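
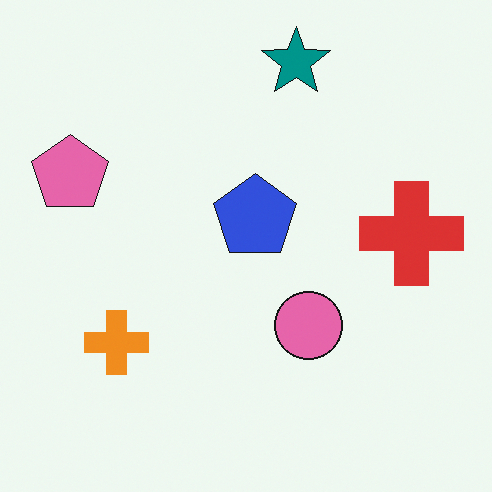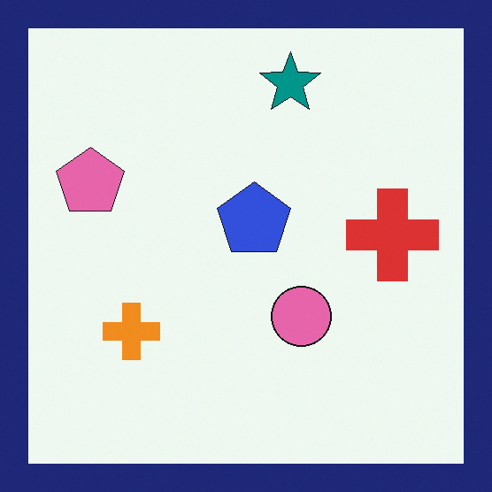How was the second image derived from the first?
The image was framed with a navy border.

A solid navy frame runs around the edge of the second image, with the content slightly shrunk inside it.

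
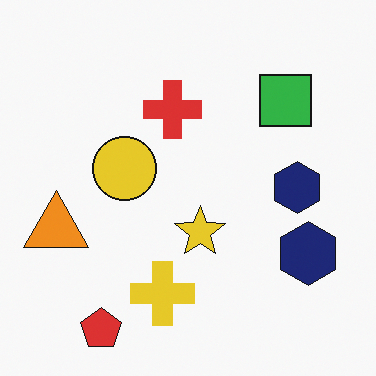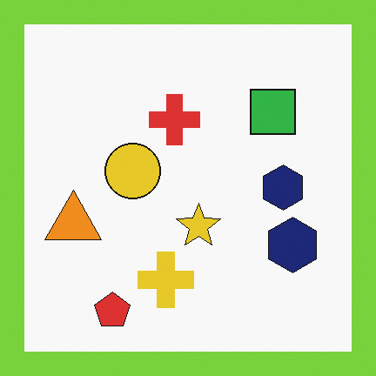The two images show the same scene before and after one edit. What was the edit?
Framed with a lime border.

A solid lime frame runs around the edge of the second image, with the content slightly shrunk inside it.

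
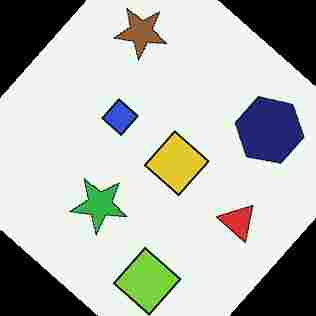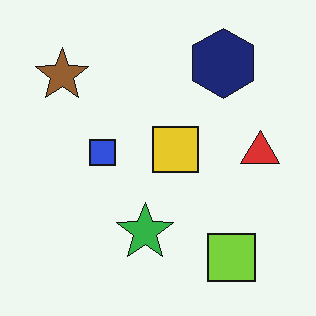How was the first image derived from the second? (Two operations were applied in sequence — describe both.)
This is the original image rotated clockwise by a large amount — several tens of degrees, then heavily JPEG-compressed with obvious blocking artifacts.

Every shape is tilted by the same angle and the image corners show triangular fill wedges — a whole-image rotation by a non-right angle. Blocky 8×8 compression artifacts appear around shape edges and the flat background shows ringing — characteristic JPEG degradation.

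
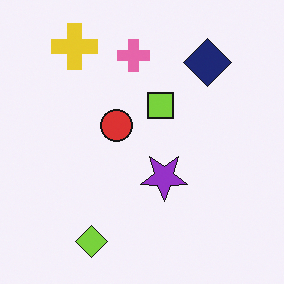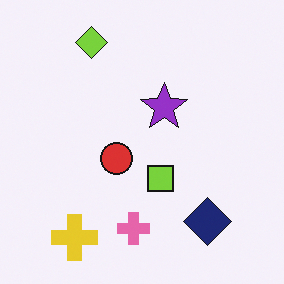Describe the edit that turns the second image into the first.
It was flipped vertically (top ↔ bottom).

The lime diamond is in the top-left of the second image and the bottom-left of the first — shapes on opposite sides of the horizontal midline have swapped in a mirror flip.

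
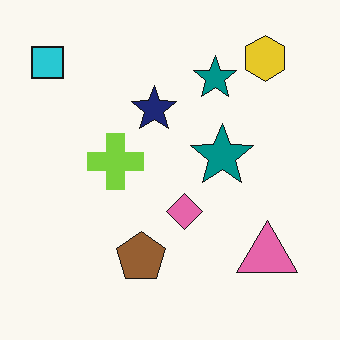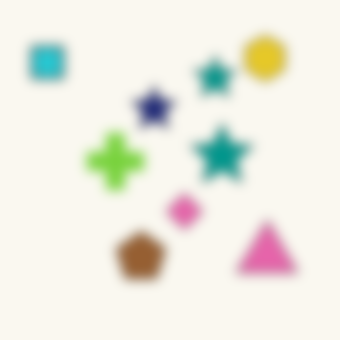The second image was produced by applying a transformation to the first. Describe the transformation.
It was strongly gaussian-blurred.

Shape edges and outlines are uniformly softened across the whole image.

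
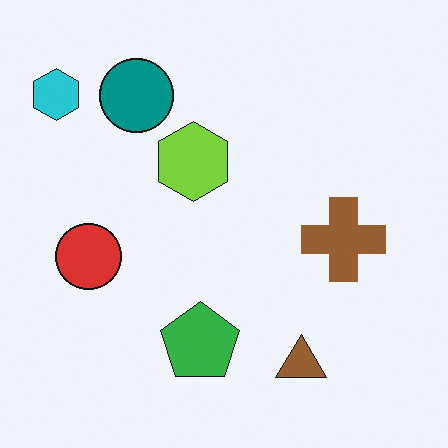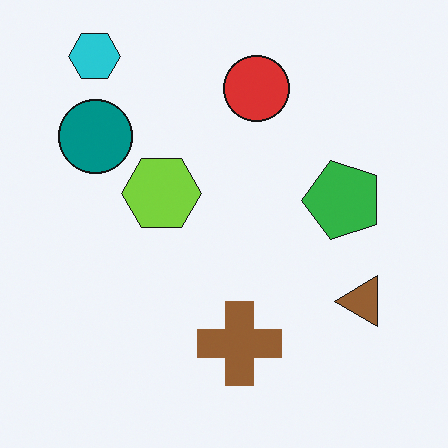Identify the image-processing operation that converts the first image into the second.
The transformation is: transposed (reflected across the top-left ↔ bottom-right diagonal).

Shapes have swapped their row and column positions — what was in the top-right is now in the bottom-left — a diagonal reflection.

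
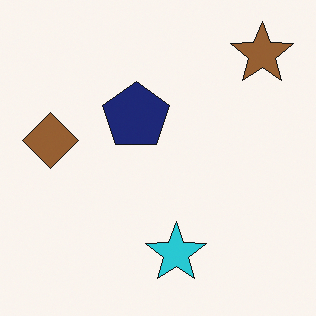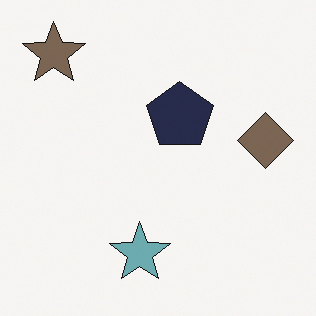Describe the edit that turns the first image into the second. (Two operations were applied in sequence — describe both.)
It was made much more muted (saturation change), then flipped horizontally (left ↔ right).

All colors are more muted and greyish — a global saturation change. The brown diamond is in the left of the first image and the right of the second — shapes on opposite sides of the vertical midline have swapped in a mirror flip.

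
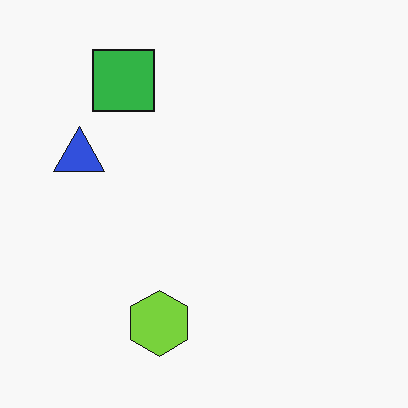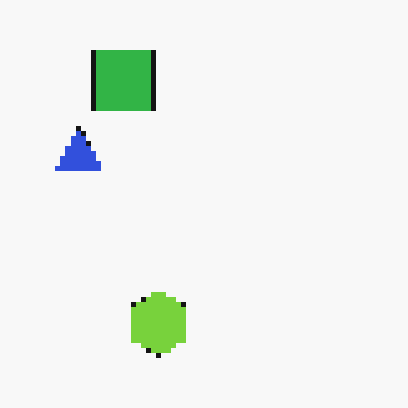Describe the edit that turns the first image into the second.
Mildly pixelated.

Shapes are reduced to large square blocks; fine edges and outlines are lost — a downscale-then-upscale (mosaic) effect.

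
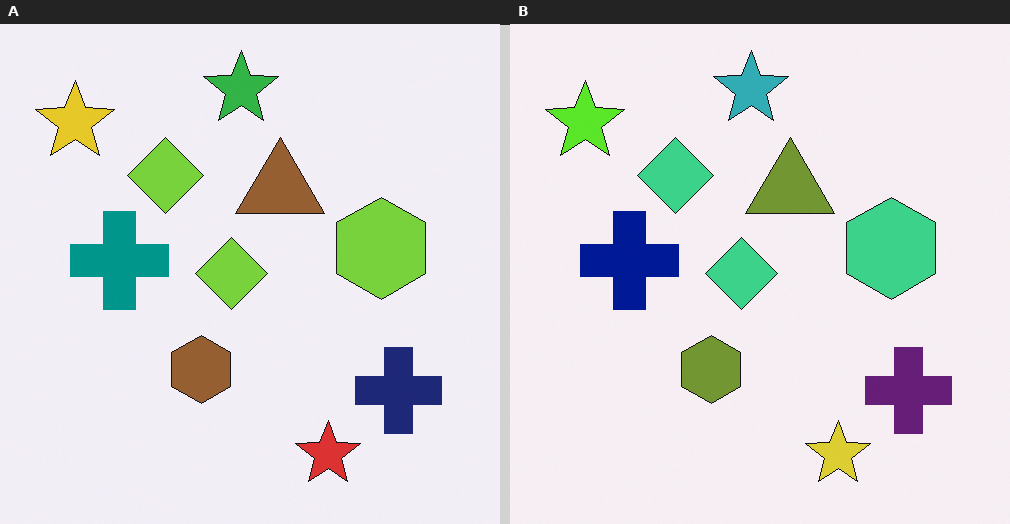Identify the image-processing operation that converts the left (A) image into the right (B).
Hue-shifted by a small amount.

Every shape's color has rotated by the same amount around the hue wheel — a uniform hue shift.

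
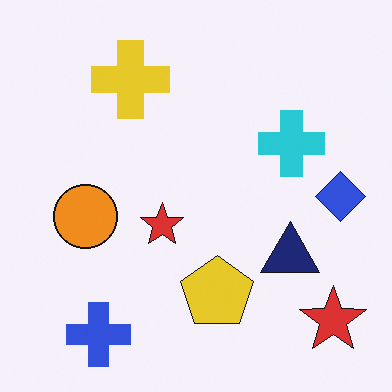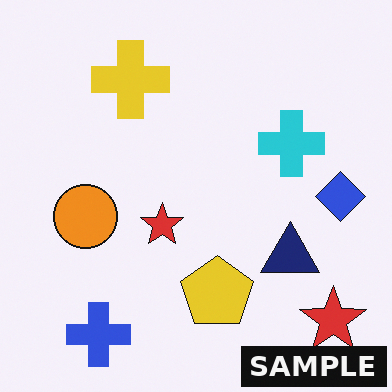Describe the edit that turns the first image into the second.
Watermarked with the text "SAMPLE" in the lower-right corner.

A dark label reading "SAMPLE" appears in the lower-right corner.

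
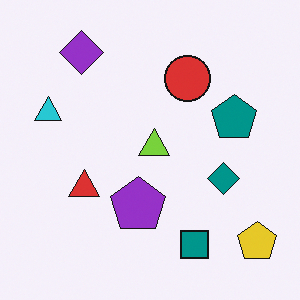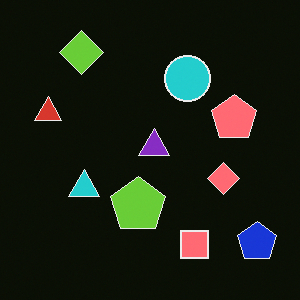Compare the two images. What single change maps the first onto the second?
Color-inverted (negative).

The light background has become dark and every shape's color is its complement — a photographic negative.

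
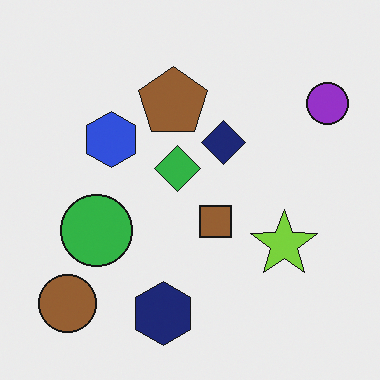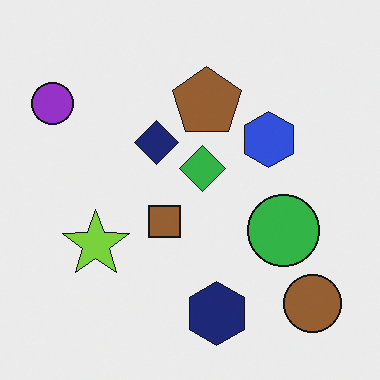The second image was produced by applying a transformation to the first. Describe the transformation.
Flipped horizontally (left ↔ right).

The purple circle is in the top-right of the first image and the top-left of the second — shapes on opposite sides of the vertical midline have swapped in a mirror flip.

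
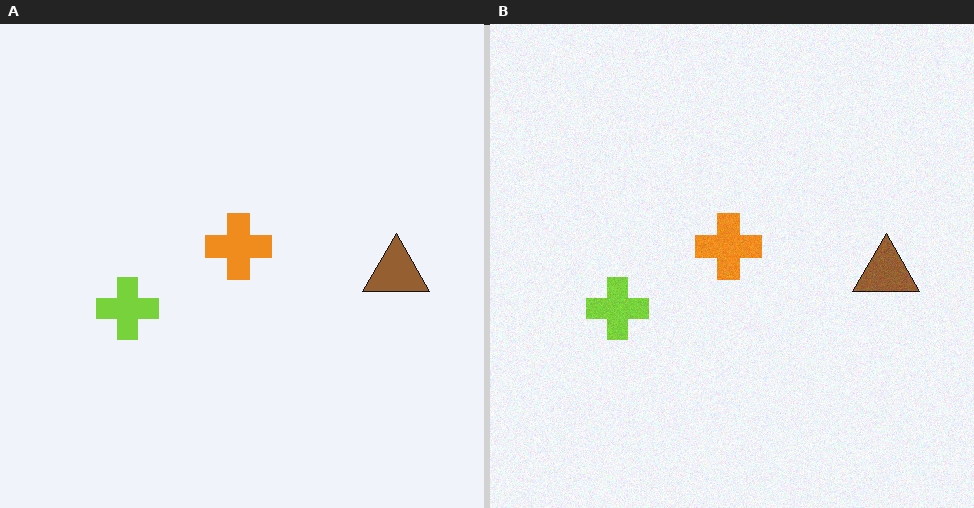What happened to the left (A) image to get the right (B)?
This is the original image degraded with subtle gaussian noise.

Random speckle covers the whole image, including the flat background.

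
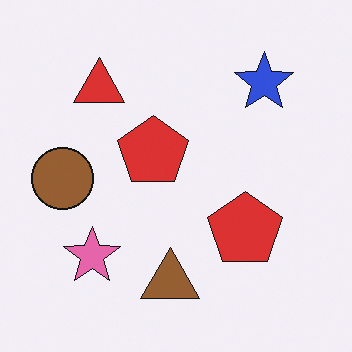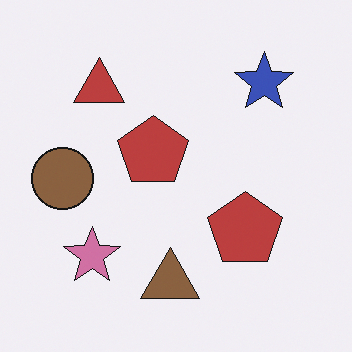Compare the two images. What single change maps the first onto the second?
The second image is the first slightly desaturated.

All colors are more muted and greyish — a global saturation change.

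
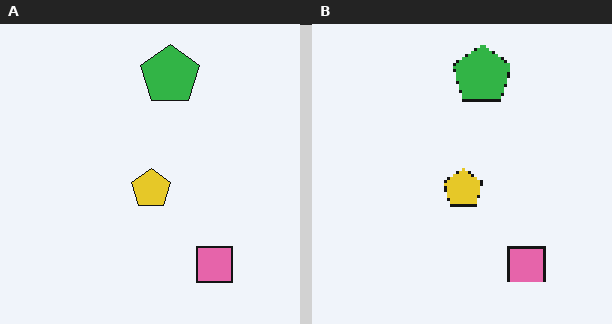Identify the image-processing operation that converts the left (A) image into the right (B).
Lightly pixelated (a mild mosaic effect).

Shapes are reduced to large square blocks; fine edges and outlines are lost — a downscale-then-upscale (mosaic) effect.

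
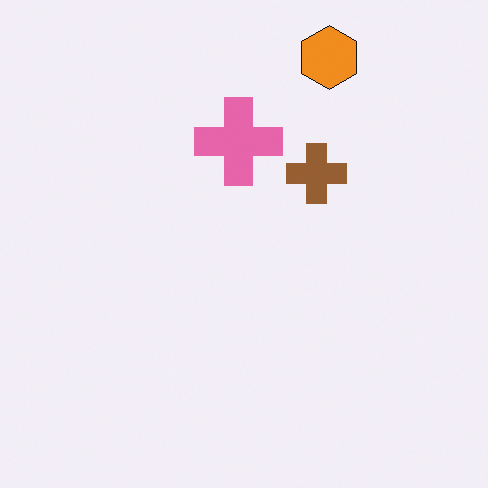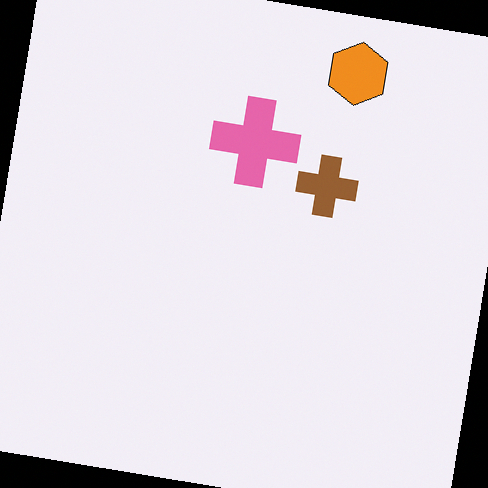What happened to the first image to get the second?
The second image is the first rotated clockwise by a slight angle.

Every shape is tilted by the same angle and the image corners show triangular fill wedges — a whole-image rotation by a non-right angle.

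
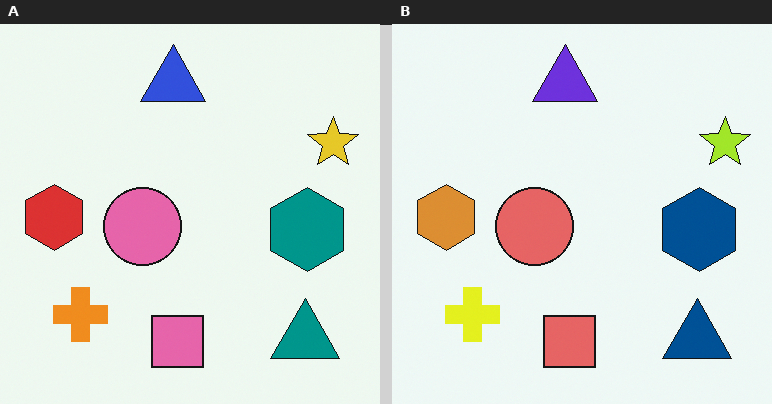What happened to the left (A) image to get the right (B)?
The transformation is: hue-shifted by a small amount.

Every shape's color has rotated by the same amount around the hue wheel — a uniform hue shift.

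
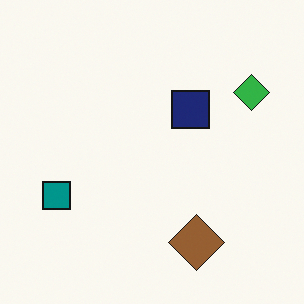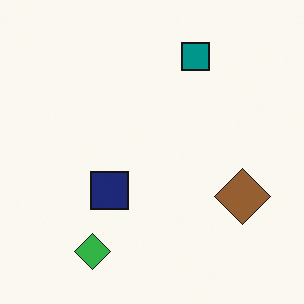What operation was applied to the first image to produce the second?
Transposed (reflected across the top-left ↔ bottom-right diagonal).

Shapes have swapped their row and column positions — what was in the top-right is now in the bottom-left — a diagonal reflection.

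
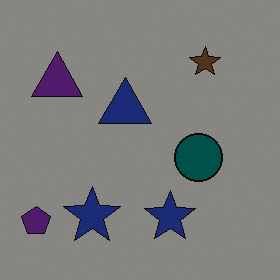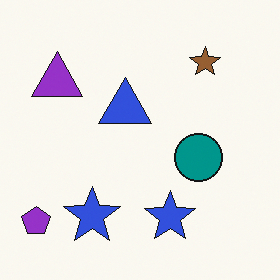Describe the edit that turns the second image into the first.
Substantially darkened.

Every pixel — background and shapes alike — is uniformly darkened.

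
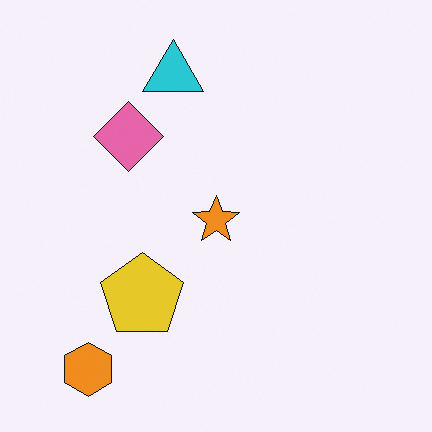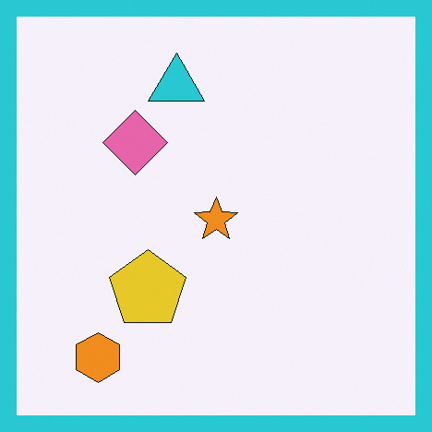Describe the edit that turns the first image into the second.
Framed with a cyan border.

A solid cyan frame runs around the edge of the second image, with the content slightly shrunk inside it.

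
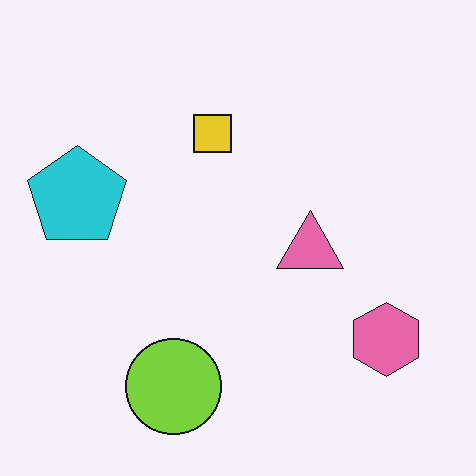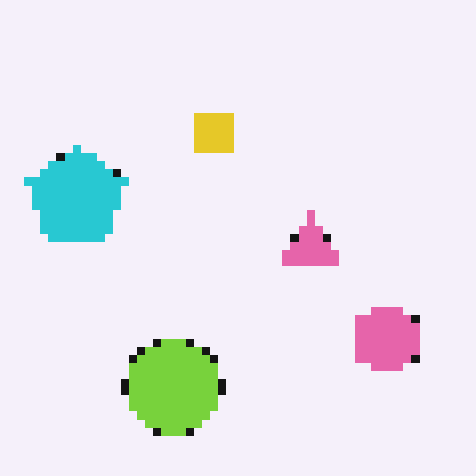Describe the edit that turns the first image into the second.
The transformation is: pixelated into visible square blocks.

Shapes are reduced to large square blocks; fine edges and outlines are lost — a downscale-then-upscale (mosaic) effect.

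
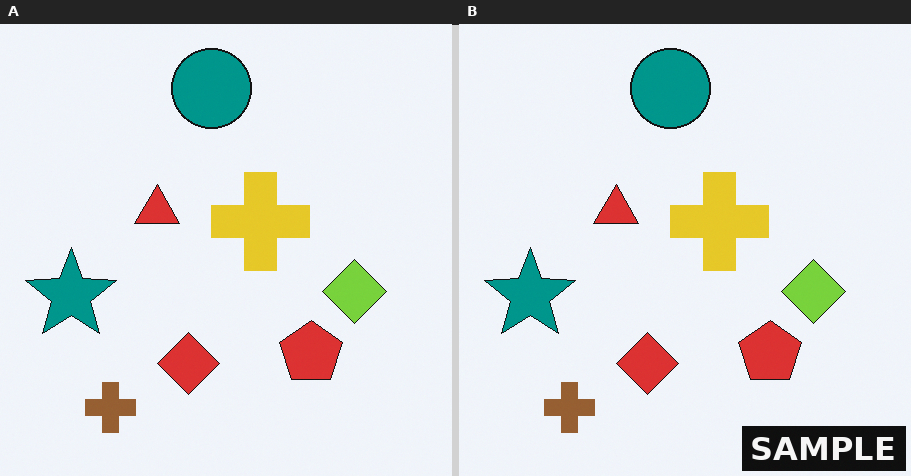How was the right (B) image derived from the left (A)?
This is the original image watermarked with the text "SAMPLE" in the lower-right corner.

A dark label reading "SAMPLE" appears in the lower-right corner.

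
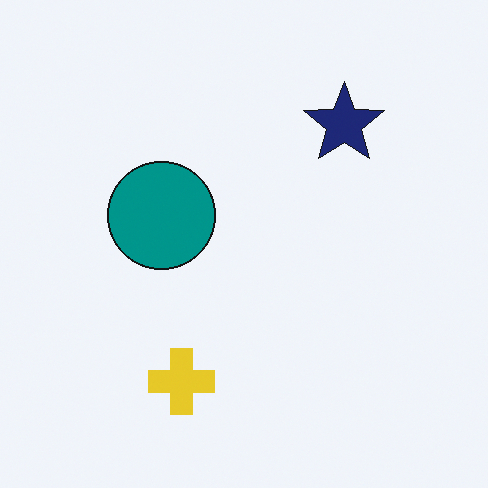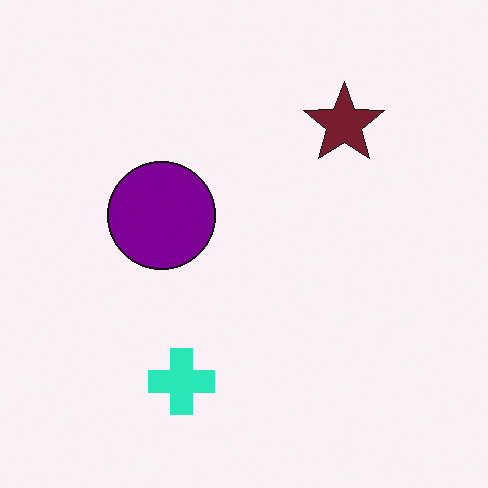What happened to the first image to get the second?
The transformation is: hue-shifted by a moderate amount.

Every shape's color has rotated by the same amount around the hue wheel — a uniform hue shift.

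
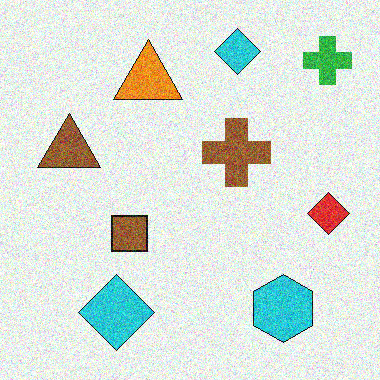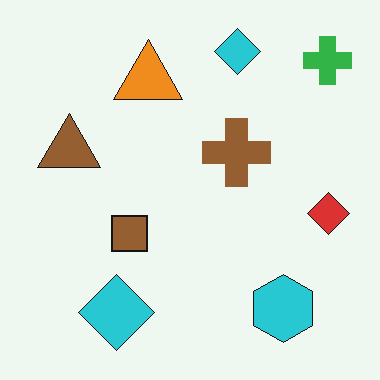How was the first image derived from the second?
The first image is the second degraded with strong gaussian noise.

Random speckle covers the whole image, including the flat background.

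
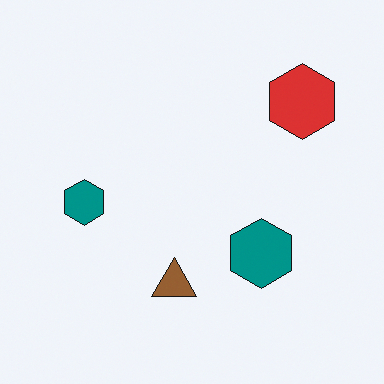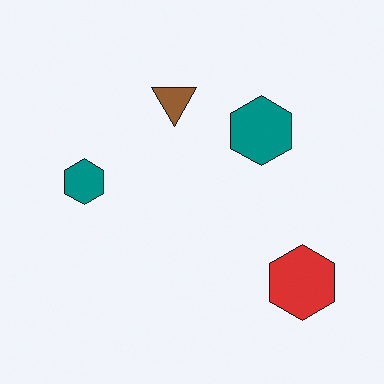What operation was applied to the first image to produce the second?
It was flipped vertically (top ↔ bottom).

The brown triangle is in the bottom of the first image and the top of the second — shapes on opposite sides of the horizontal midline have swapped in a mirror flip.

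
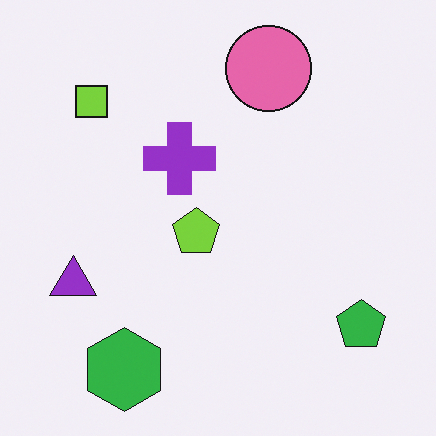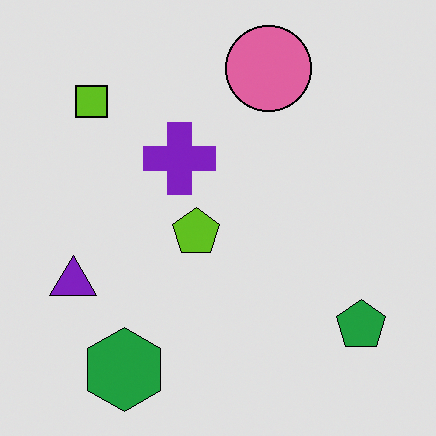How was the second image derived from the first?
The transformation is: moderately posterized.

Each flat color has snapped to a coarser quantized level — most visibly, the near-white background has dropped to a flat grey.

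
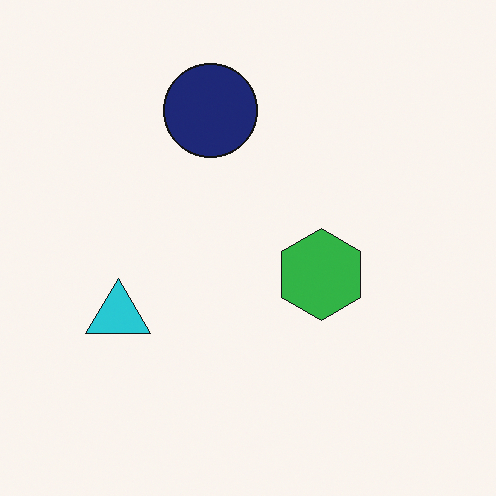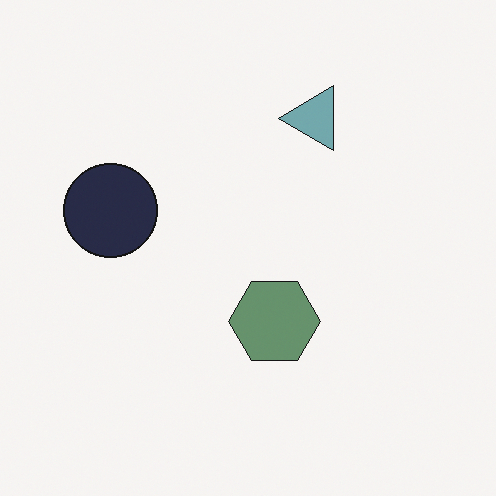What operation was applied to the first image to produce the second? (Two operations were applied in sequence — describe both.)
This is the original image transposed (reflected across the top-left ↔ bottom-right diagonal), then heavily desaturated.

Shapes have swapped their row and column positions — what was in the top-right is now in the bottom-left — a diagonal reflection. All colors are more muted and greyish — a global saturation change.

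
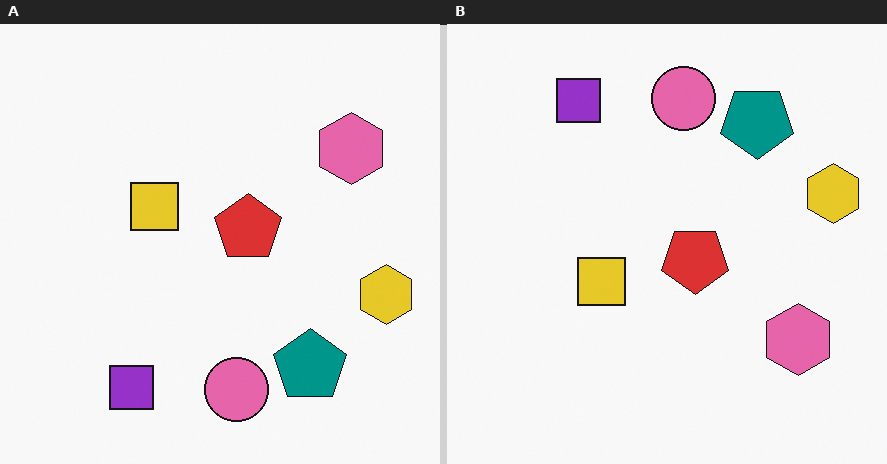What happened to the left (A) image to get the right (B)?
It was flipped vertically (top ↔ bottom).

The pink circle is in the bottom of the left (A) image and the top of the right (B) — shapes on opposite sides of the horizontal midline have swapped in a mirror flip.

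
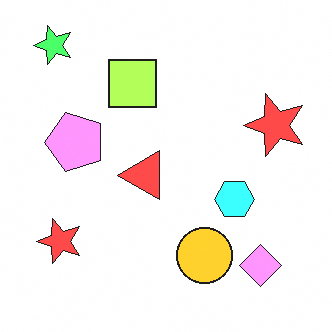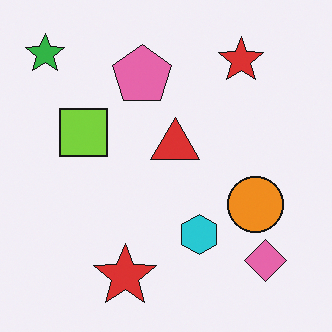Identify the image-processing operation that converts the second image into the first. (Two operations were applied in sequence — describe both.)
The image was substantially brightened, then transposed (reflected across the top-left ↔ bottom-right diagonal).

Every pixel — background and shapes alike — is uniformly brightened. Shapes have swapped their row and column positions — what was in the top-right is now in the bottom-left — a diagonal reflection.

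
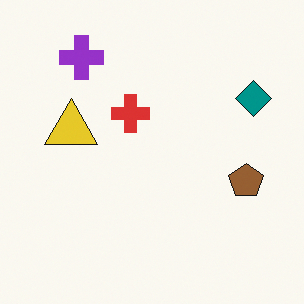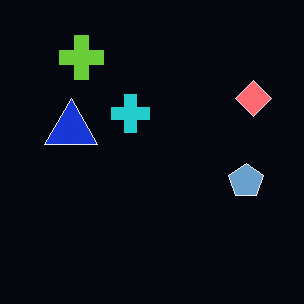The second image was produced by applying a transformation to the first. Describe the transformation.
This is the original image color-inverted (negative).

The light background has become dark and every shape's color is its complement — a photographic negative.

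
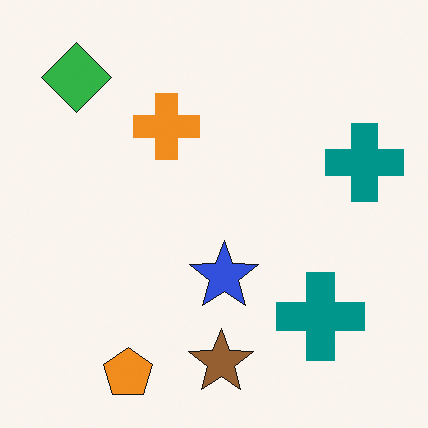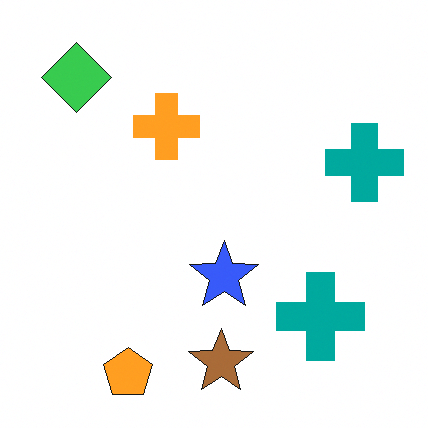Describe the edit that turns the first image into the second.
The transformation is: brightened a little.

Every pixel — background and shapes alike — is uniformly brightened.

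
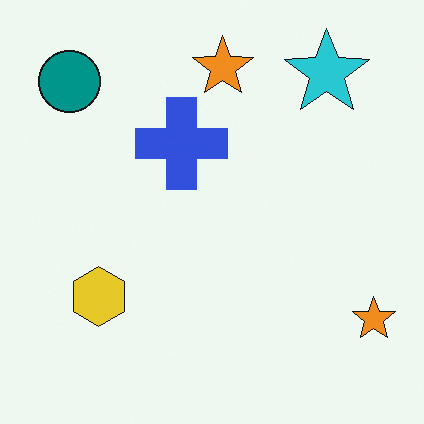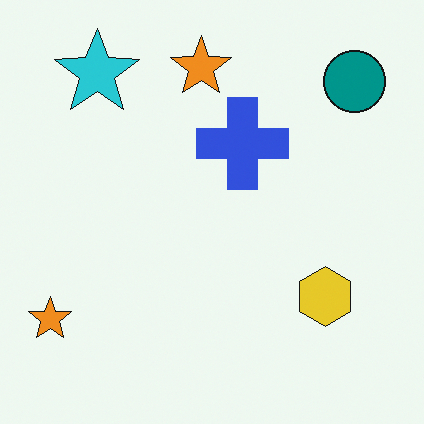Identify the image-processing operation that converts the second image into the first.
The image was flipped horizontally (left ↔ right).

The teal circle is in the top-right of the second image and the top-left of the first — shapes on opposite sides of the vertical midline have swapped in a mirror flip.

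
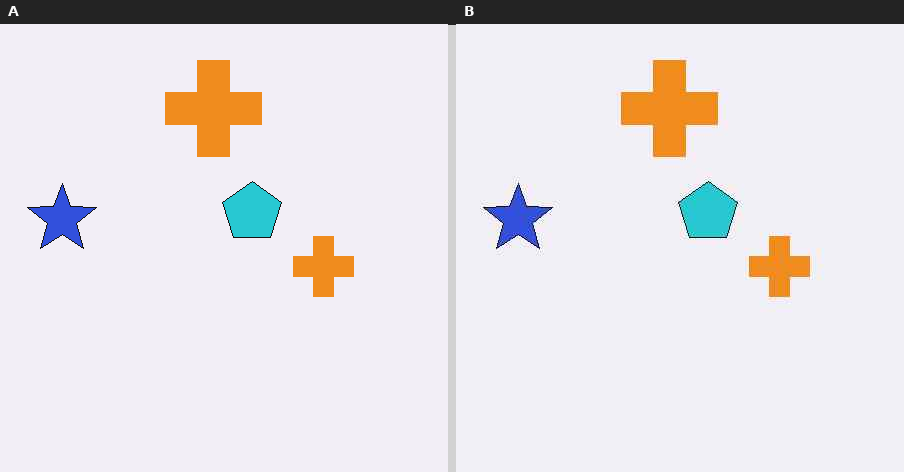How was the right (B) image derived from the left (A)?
The image was given moderate JPEG compression.

Blocky 8×8 compression artifacts appear around shape edges and the flat background shows ringing — characteristic JPEG degradation.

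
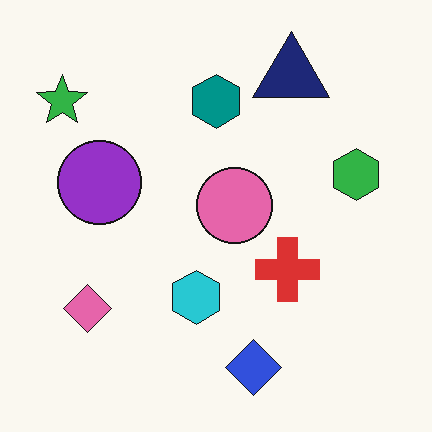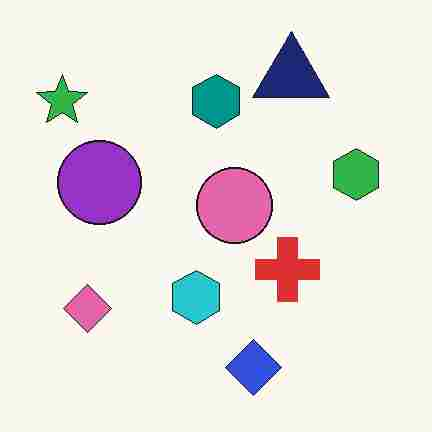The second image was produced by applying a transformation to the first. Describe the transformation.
This is the original image degraded with heavy JPEG compression.

Blocky 8×8 compression artifacts appear around shape edges and the flat background shows ringing — characteristic JPEG degradation.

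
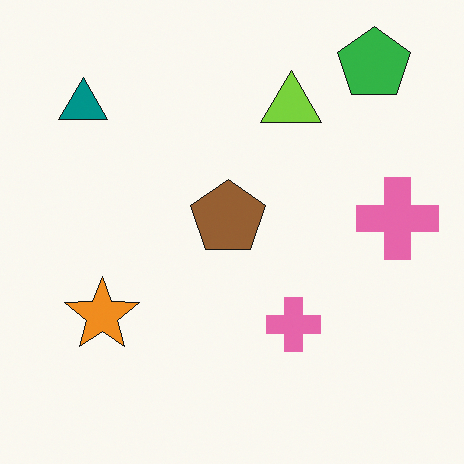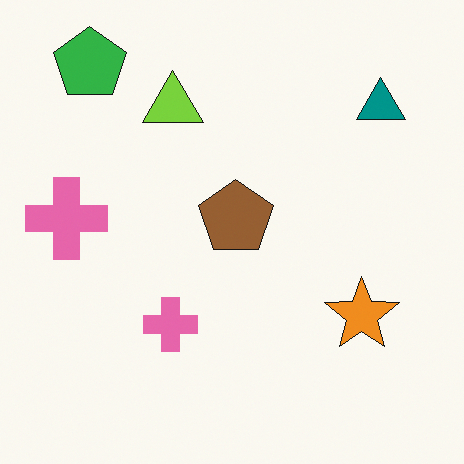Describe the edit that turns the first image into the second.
This is the original image flipped horizontally (left ↔ right).

The teal triangle is in the top-left of the first image and the top-right of the second — shapes on opposite sides of the vertical midline have swapped in a mirror flip.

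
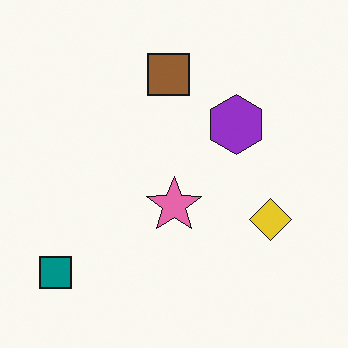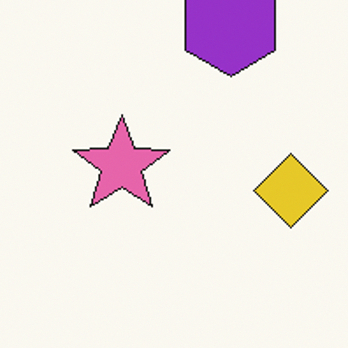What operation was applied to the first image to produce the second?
This is the original image cropped to a noticeably smaller region and rescaled.

The visible shapes are larger and the field of view is narrower; shapes near the original edges may be partly or wholly outside the frame — a crop-and-rescale.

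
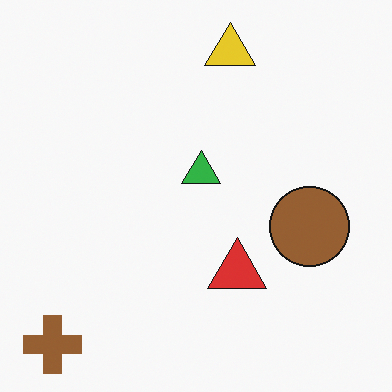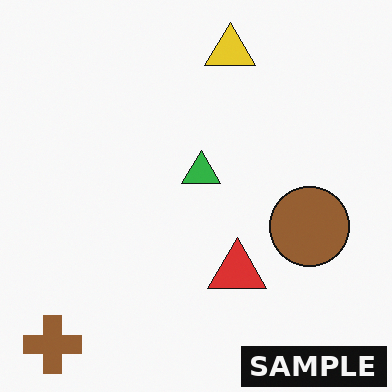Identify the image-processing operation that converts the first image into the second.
This is the original image watermarked with the text "SAMPLE" in the lower-right corner.

A dark label reading "SAMPLE" appears in the lower-right corner.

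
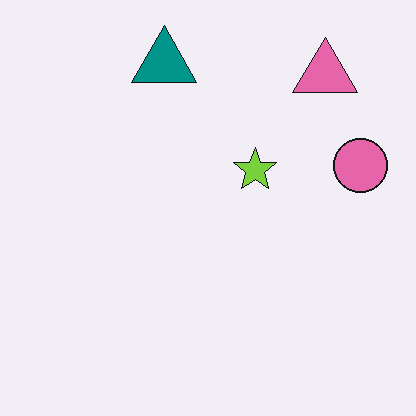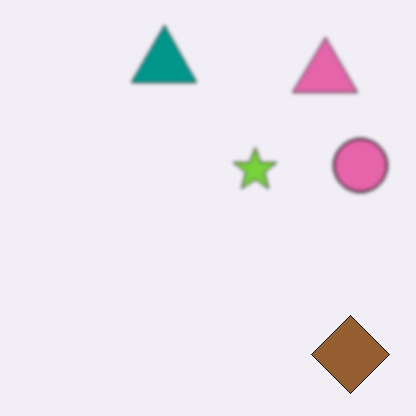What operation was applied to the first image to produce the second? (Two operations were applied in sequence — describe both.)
The transformation is: given a subtle gaussian blur, then overlaid with an additional brown diamond.

Shape edges and outlines are uniformly softened across the whole image. A brown diamond appears in the second image that is absent from the first.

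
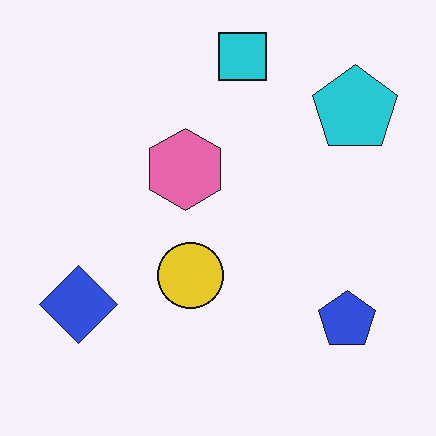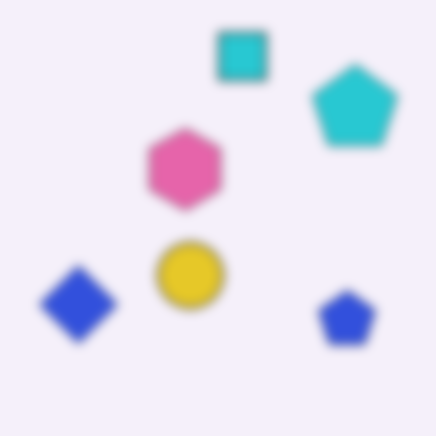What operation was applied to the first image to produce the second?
This is the original image strongly gaussian-blurred.

Shape edges and outlines are uniformly softened across the whole image.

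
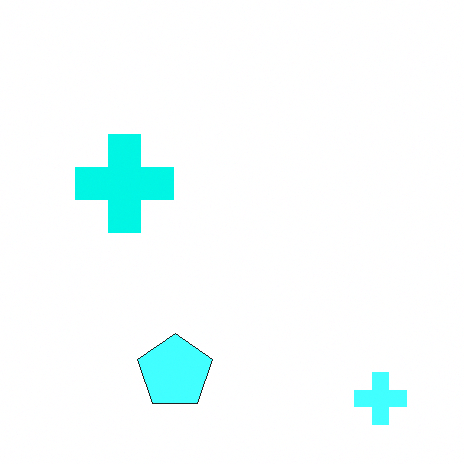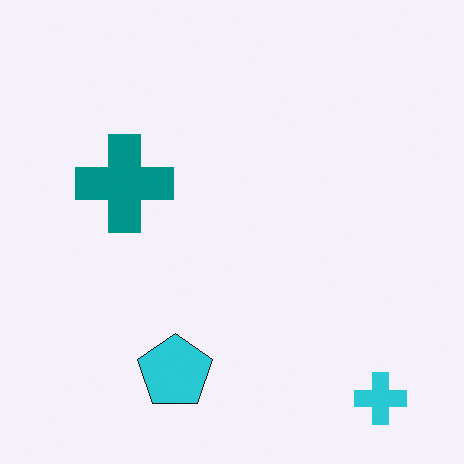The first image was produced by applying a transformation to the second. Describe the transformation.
The first image is the second brightened a lot.

Every pixel — background and shapes alike — is uniformly brightened.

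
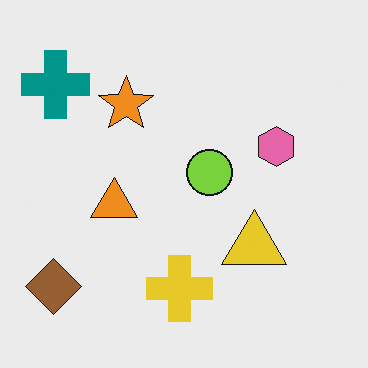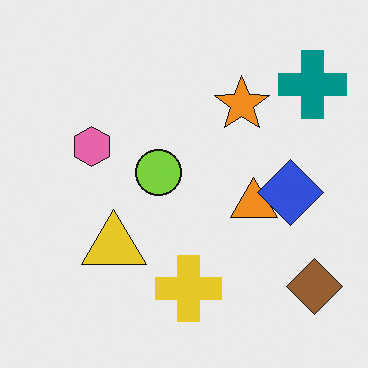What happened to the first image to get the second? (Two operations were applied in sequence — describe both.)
The transformation is: flipped horizontally (left ↔ right), then overlaid with an additional blue diamond.

The brown diamond is in the bottom-left of the first image and the bottom-right of the second — shapes on opposite sides of the vertical midline have swapped in a mirror flip. A blue diamond appears in the second image that is absent from the first.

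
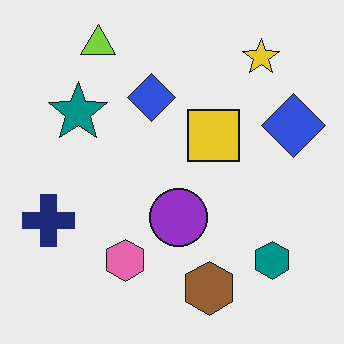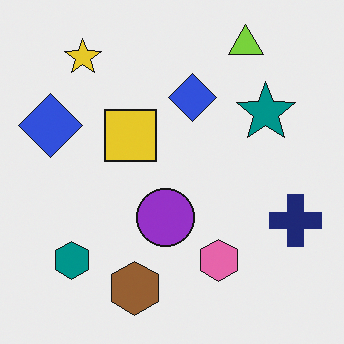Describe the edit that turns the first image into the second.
The transformation is: flipped horizontally (left ↔ right).

The navy cross is in the left of the first image and the right of the second — shapes on opposite sides of the vertical midline have swapped in a mirror flip.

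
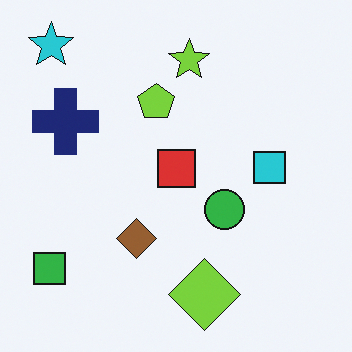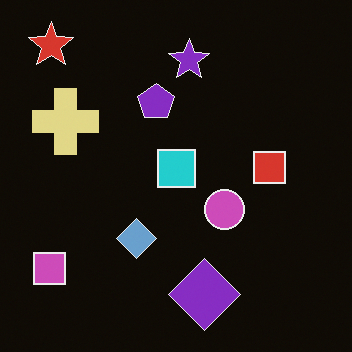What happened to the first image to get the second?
It was color-inverted (negative).

The light background has become dark and every shape's color is its complement — a photographic negative.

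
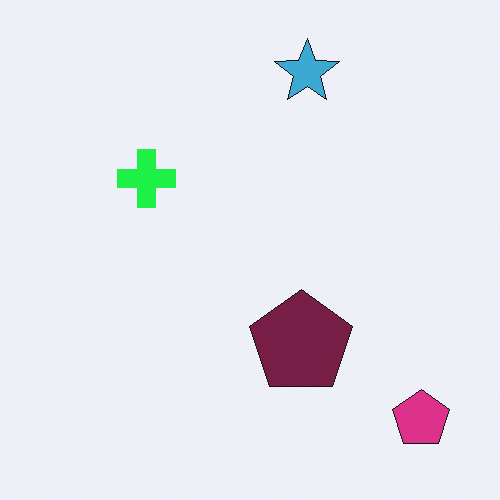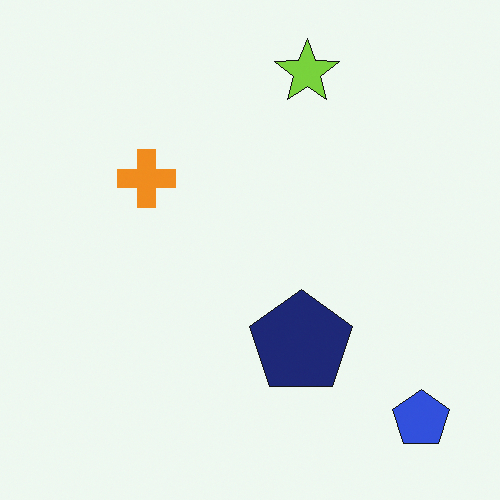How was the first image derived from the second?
It was hue-shifted through roughly a third of the color wheel.

Every shape's color has rotated by the same amount around the hue wheel — a uniform hue shift.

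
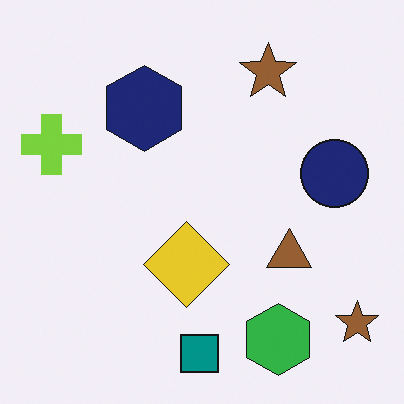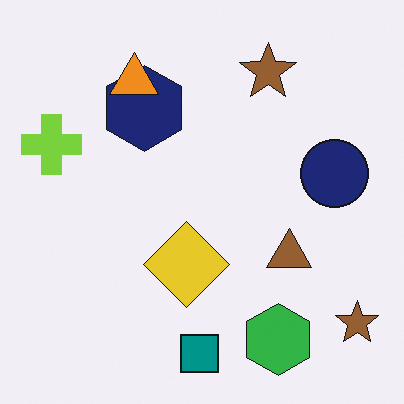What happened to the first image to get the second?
The image was overlaid with an additional orange triangle.

An orange triangle appears in the second image that is absent from the first.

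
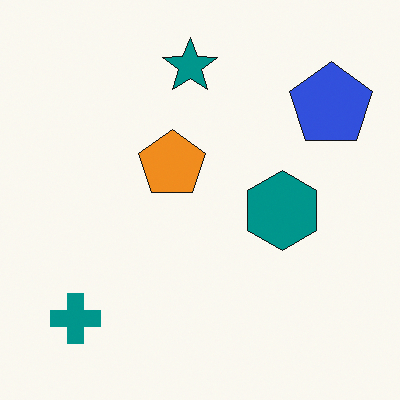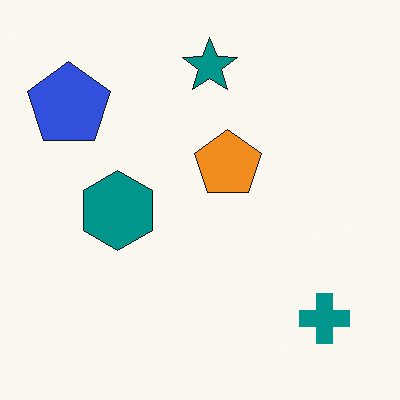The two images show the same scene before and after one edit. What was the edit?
The transformation is: flipped horizontally (left ↔ right).

The blue pentagon is in the top-right of the first image and the top-left of the second — shapes on opposite sides of the vertical midline have swapped in a mirror flip.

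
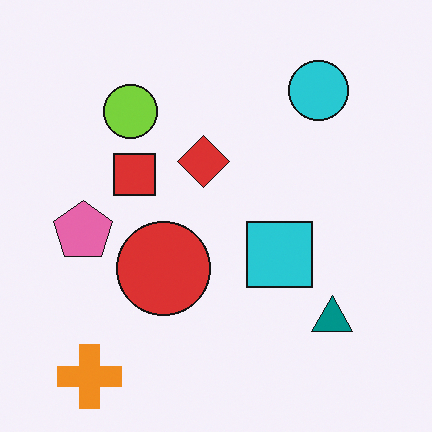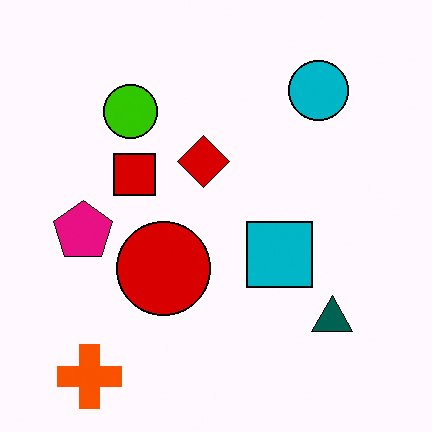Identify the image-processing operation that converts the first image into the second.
This is the original image boosted in contrast.

Tones are pushed away from mid-grey across the whole image — a global contrast change.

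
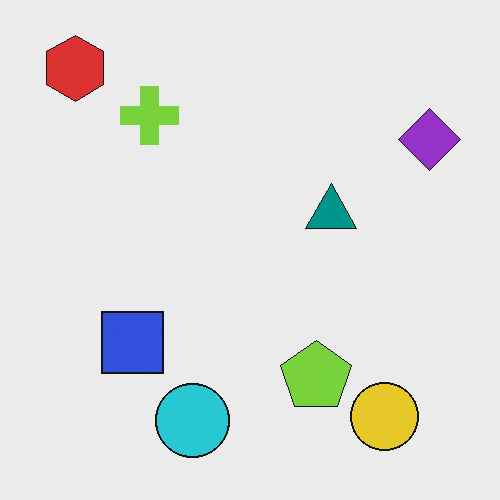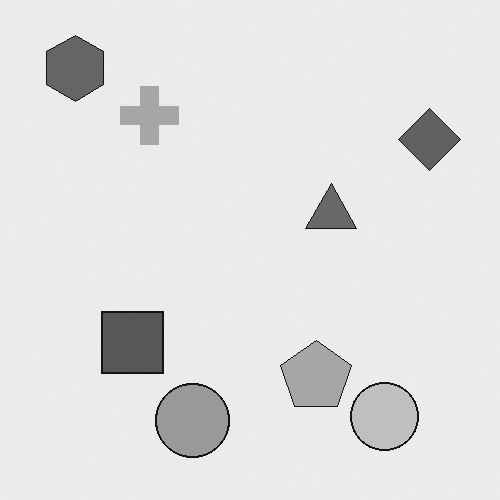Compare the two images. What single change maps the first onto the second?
This is the original image converted to grayscale.

All color is removed — every shape is now a shade of grey.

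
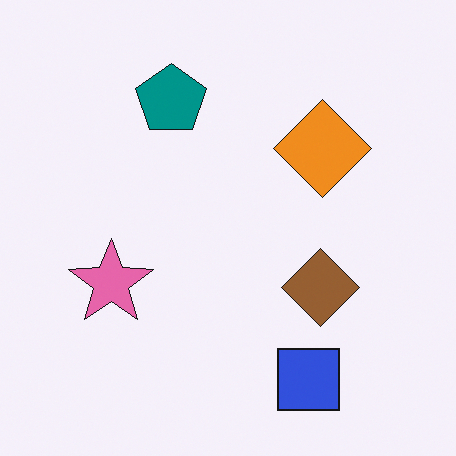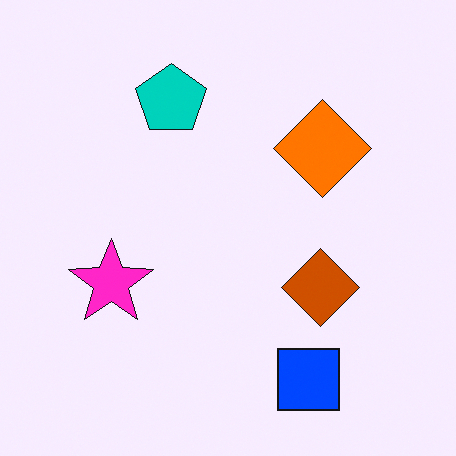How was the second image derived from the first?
Made much more vivid (saturation change).

All colors are more vivid — a global saturation change.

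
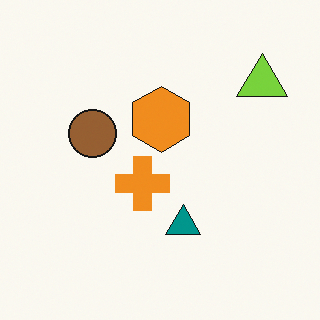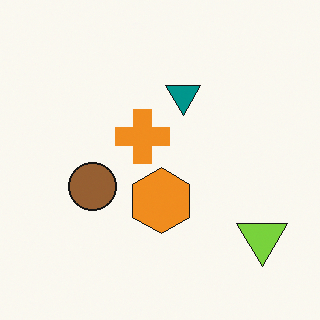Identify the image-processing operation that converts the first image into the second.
Flipped vertically (top ↔ bottom).

The lime triangle is in the top-right of the first image and the bottom-right of the second — shapes on opposite sides of the horizontal midline have swapped in a mirror flip.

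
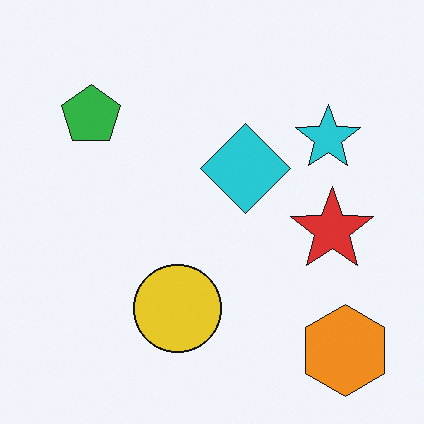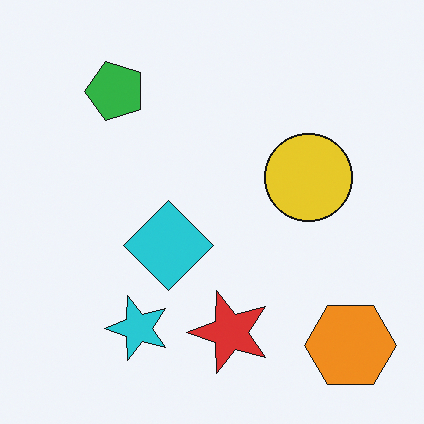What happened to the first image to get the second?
This is the original image transposed (reflected across the top-left ↔ bottom-right diagonal).

Shapes have swapped their row and column positions — what was in the top-right is now in the bottom-left — a diagonal reflection.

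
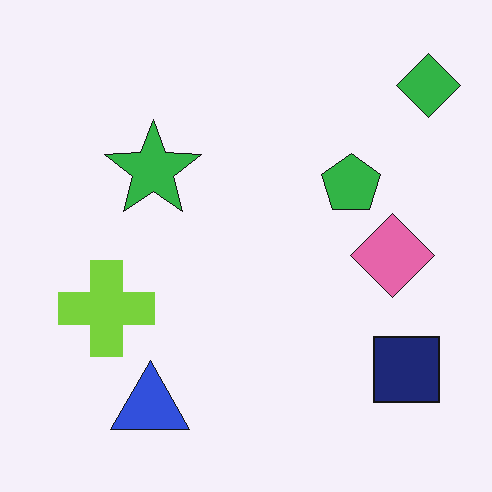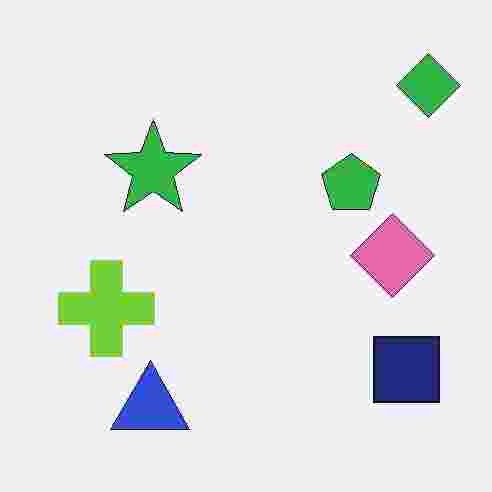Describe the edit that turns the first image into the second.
The transformation is: heavily JPEG-compressed with obvious blocking artifacts.

Blocky 8×8 compression artifacts appear around shape edges and the flat background shows ringing — characteristic JPEG degradation.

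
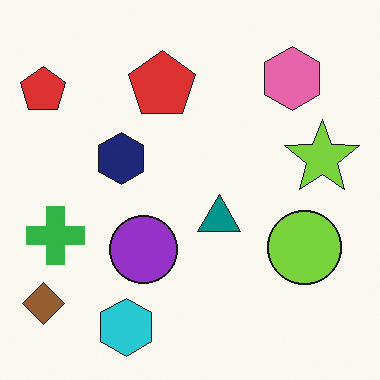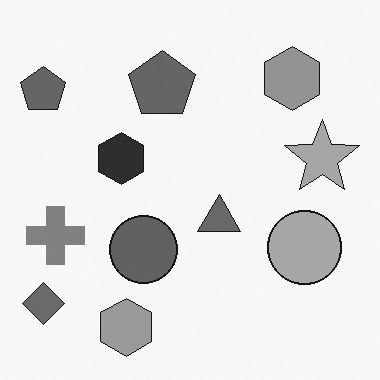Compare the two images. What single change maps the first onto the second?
The transformation is: converted to grayscale.

All color is removed — every shape is now a shade of grey.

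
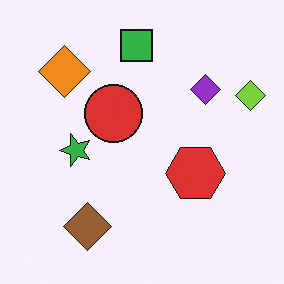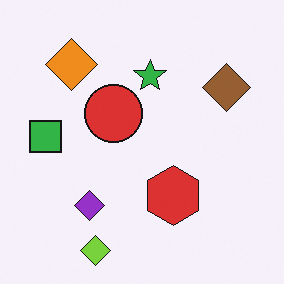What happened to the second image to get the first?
The transformation is: transposed (reflected across the top-left ↔ bottom-right diagonal).

Shapes have swapped their row and column positions — what was in the top-right is now in the bottom-left — a diagonal reflection.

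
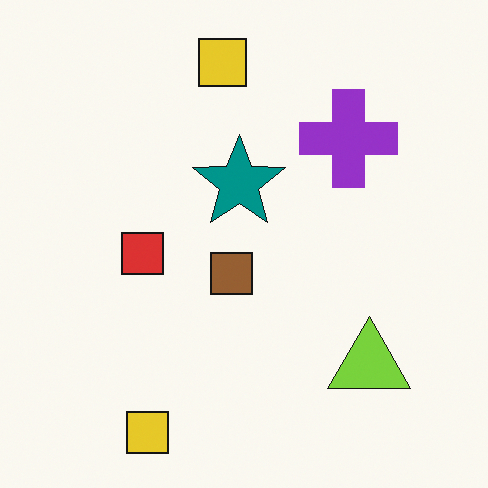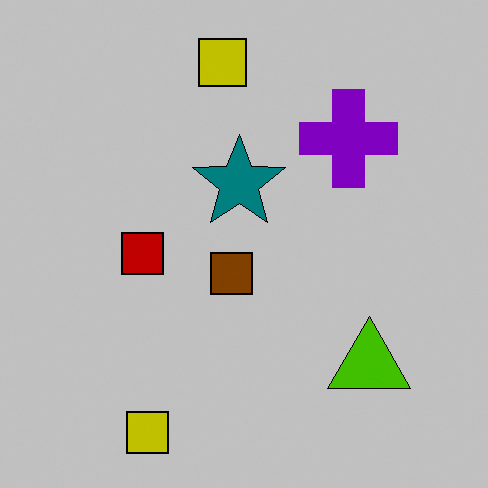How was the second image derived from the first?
The transformation is: aggressively posterized.

Each flat color has snapped to a coarser quantized level — most visibly, the near-white background has dropped to a flat grey.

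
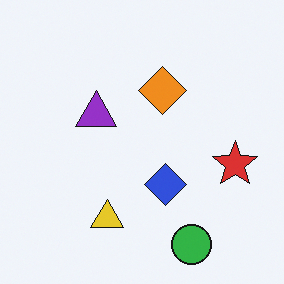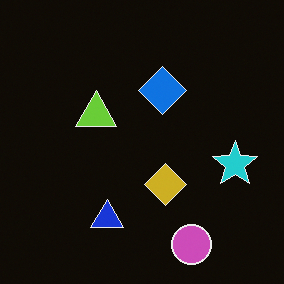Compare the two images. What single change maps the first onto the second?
This is the original image color-inverted (negative).

The light background has become dark and every shape's color is its complement — a photographic negative.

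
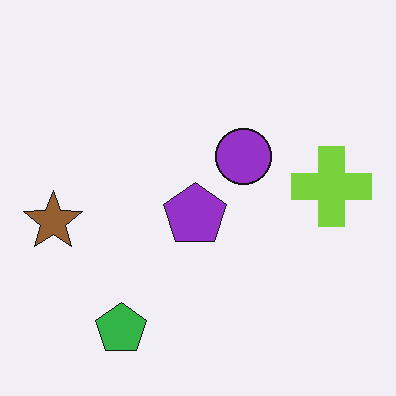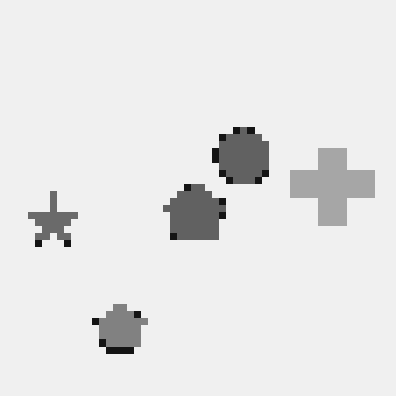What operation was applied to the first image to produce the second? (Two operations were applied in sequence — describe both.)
The image was converted to grayscale, then pixelated into visible square blocks.

All color is removed — every shape is now a shade of grey. Shapes are reduced to large square blocks; fine edges and outlines are lost — a downscale-then-upscale (mosaic) effect.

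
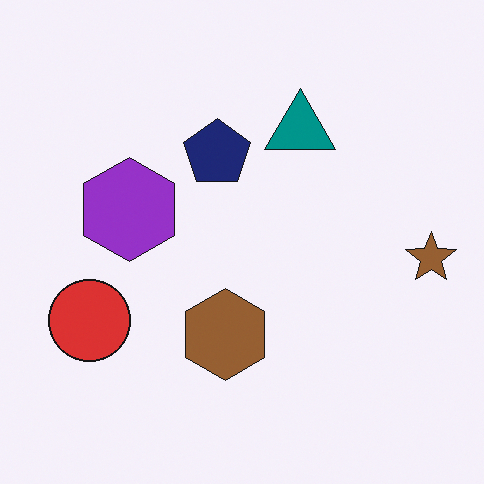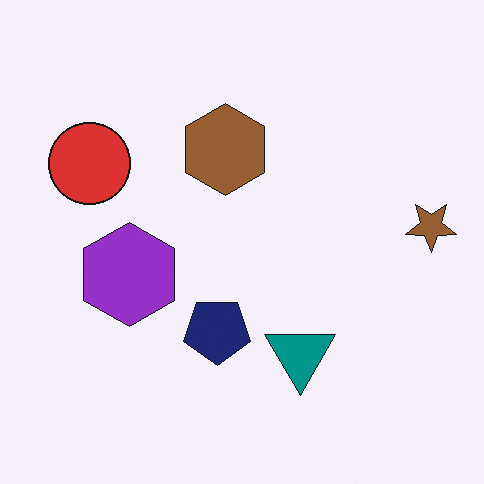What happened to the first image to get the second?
Flipped vertically (top ↔ bottom).

The teal triangle is in the top of the first image and the bottom of the second — shapes on opposite sides of the horizontal midline have swapped in a mirror flip.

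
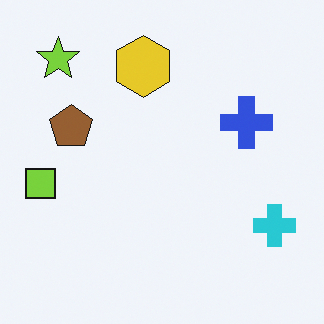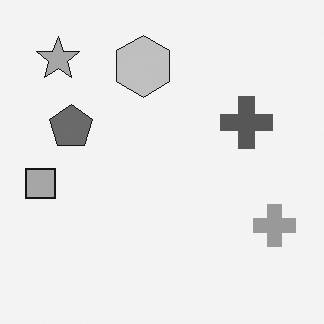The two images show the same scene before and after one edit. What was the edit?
It was converted to grayscale.

All color is removed — every shape is now a shade of grey.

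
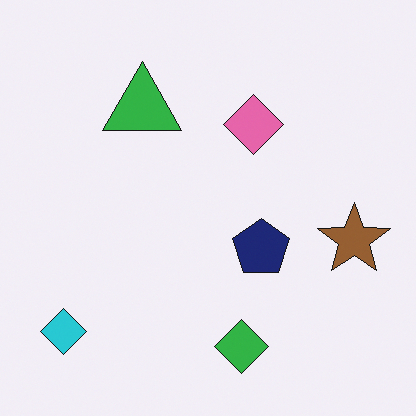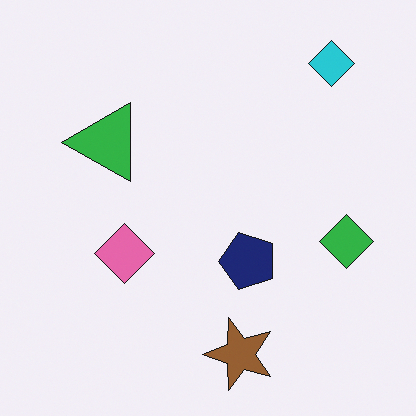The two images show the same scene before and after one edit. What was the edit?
It was transposed (reflected across the top-left ↔ bottom-right diagonal).

Shapes have swapped their row and column positions — what was in the top-right is now in the bottom-left — a diagonal reflection.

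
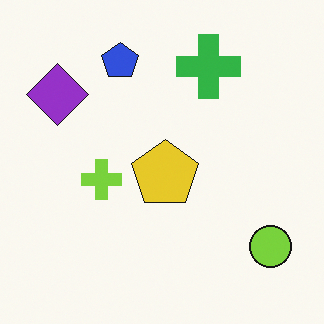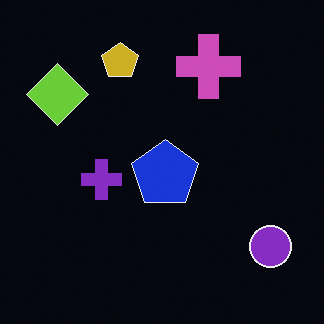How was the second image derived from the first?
It was color-inverted (negative).

The light background has become dark and every shape's color is its complement — a photographic negative.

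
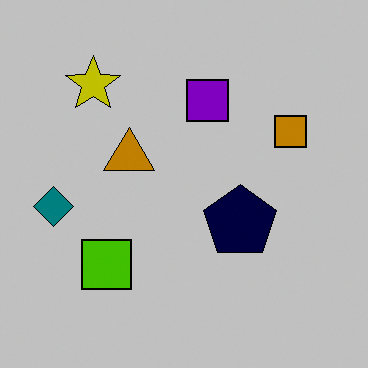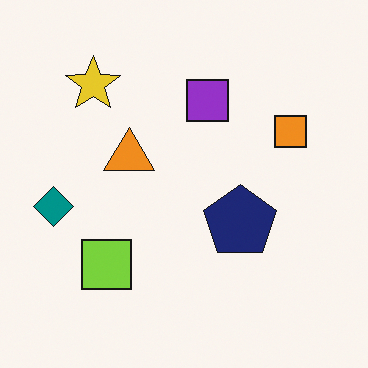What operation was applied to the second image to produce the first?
The transformation is: heavily posterized to just a handful of flat colors.

Each flat color has snapped to a coarser quantized level — most visibly, the near-white background has dropped to a flat grey.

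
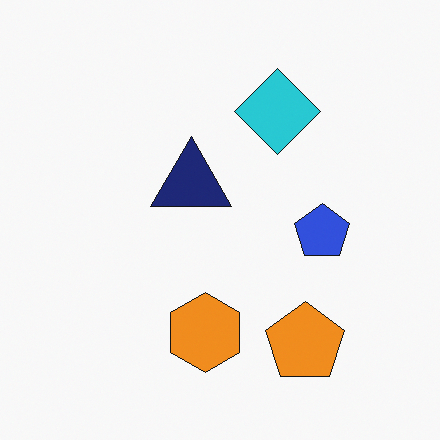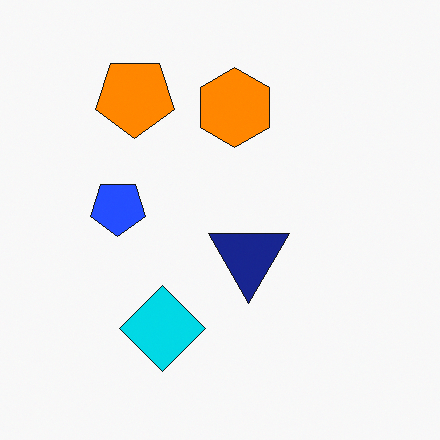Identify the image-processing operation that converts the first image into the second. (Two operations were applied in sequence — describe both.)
Rotated 180°, then slightly oversaturated.

The orange pentagon sits in the bottom-right of the first image and the top-left of the second — consistent with a whole-image 180° rotation. All colors are more vivid — a global saturation change.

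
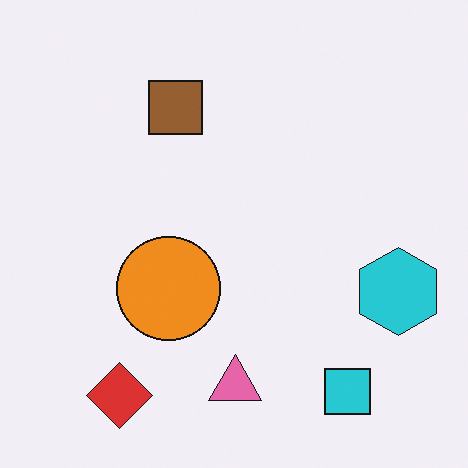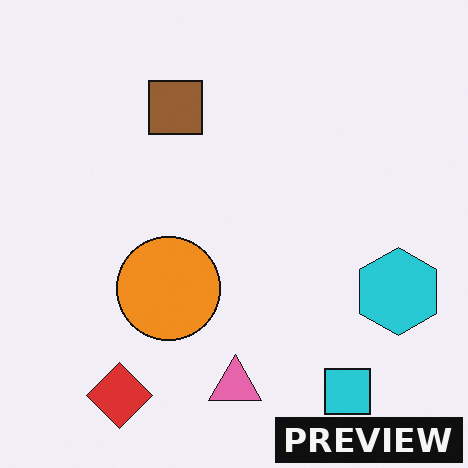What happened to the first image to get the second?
This is the original image watermarked with the text "PREVIEW" in the lower-right corner.

A dark label reading "PREVIEW" appears in the lower-right corner.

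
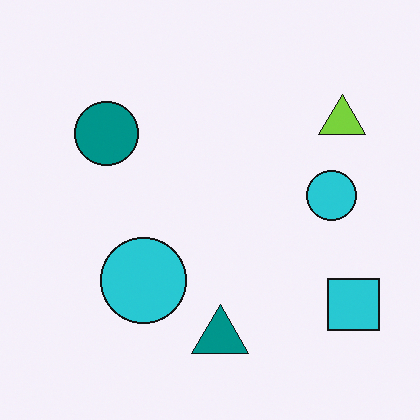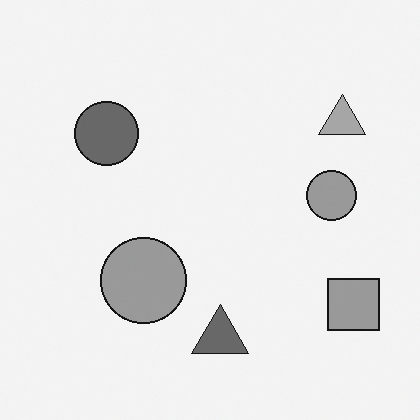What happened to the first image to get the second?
The second image is the first converted to grayscale.

All color is removed — every shape is now a shade of grey.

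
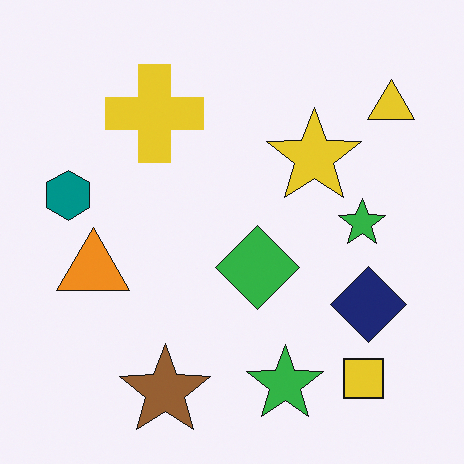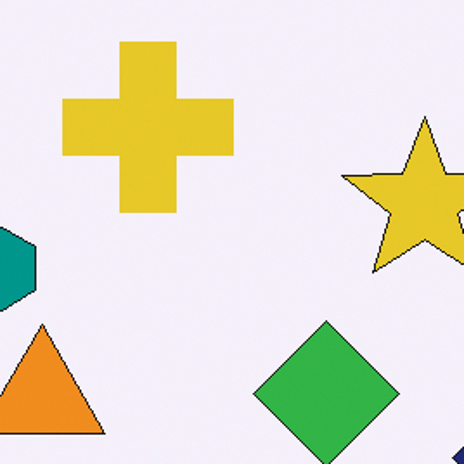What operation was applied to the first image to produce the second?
The image was cropped tightly and scaled back up.

The visible shapes are larger and the field of view is narrower; shapes near the original edges may be partly or wholly outside the frame — a crop-and-rescale.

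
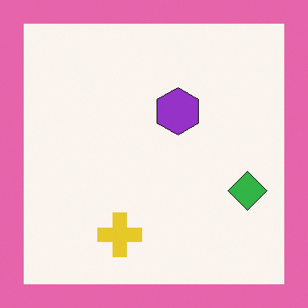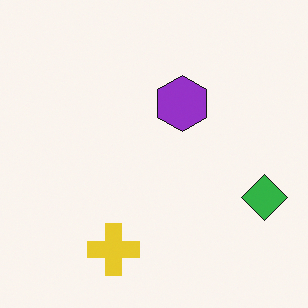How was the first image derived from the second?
The image was framed with a pink border.

A solid pink frame runs around the edge of the first image, with the content slightly shrunk inside it.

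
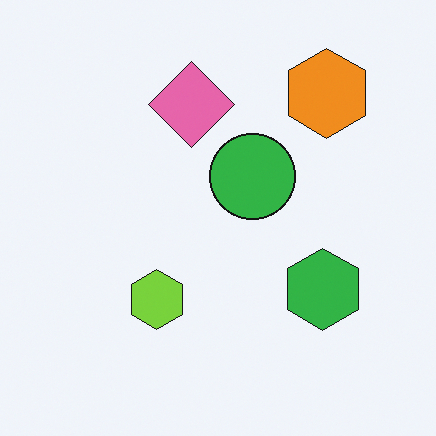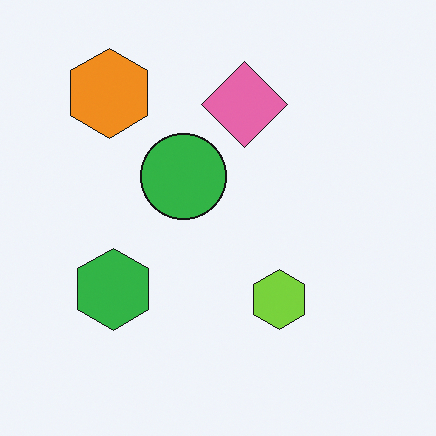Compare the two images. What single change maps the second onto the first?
Flipped horizontally (left ↔ right).

The orange hexagon is in the top-left of the second image and the top-right of the first — shapes on opposite sides of the vertical midline have swapped in a mirror flip.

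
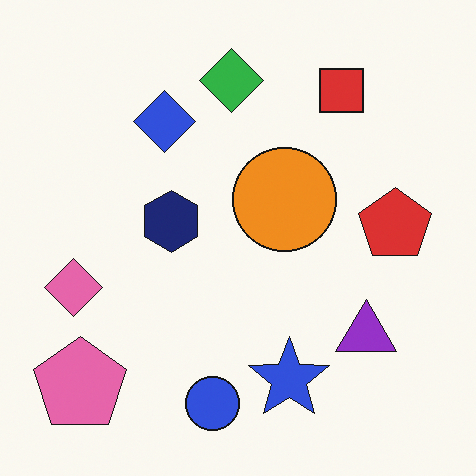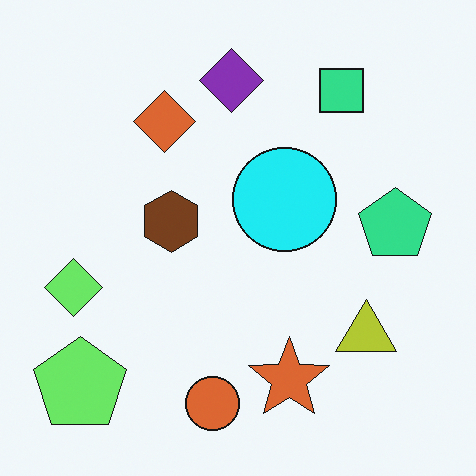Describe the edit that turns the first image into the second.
The second image is the first hue-shifted through roughly a third of the color wheel.

Every shape's color has rotated by the same amount around the hue wheel — a uniform hue shift.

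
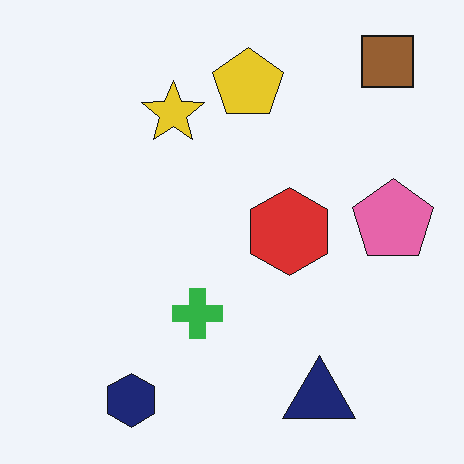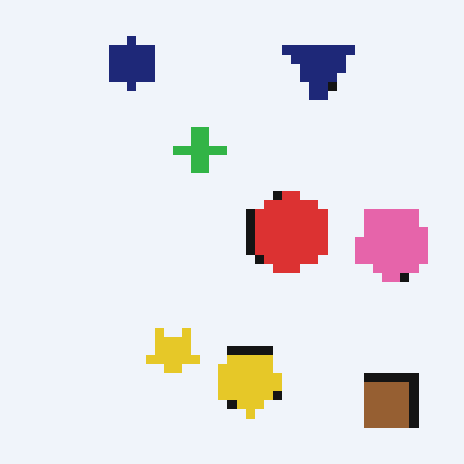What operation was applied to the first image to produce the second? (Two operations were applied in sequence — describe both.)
The image was flipped vertically (top ↔ bottom), then heavily pixelated into large blocks.

The brown square is in the top-right of the first image and the bottom-right of the second — shapes on opposite sides of the horizontal midline have swapped in a mirror flip. Shapes are reduced to large square blocks; fine edges and outlines are lost — a downscale-then-upscale (mosaic) effect.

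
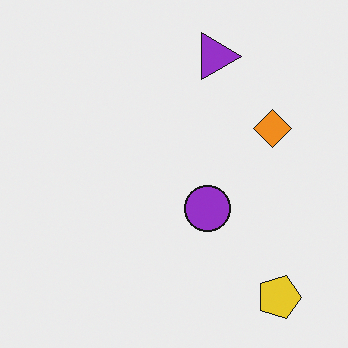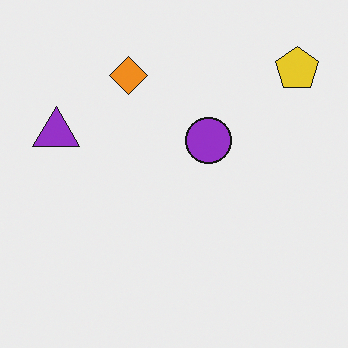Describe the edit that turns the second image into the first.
Rotated 90° clockwise.

The yellow pentagon sits in the top-right of the second image and the bottom-right of the first — consistent with a whole-image 90° clockwise rotation.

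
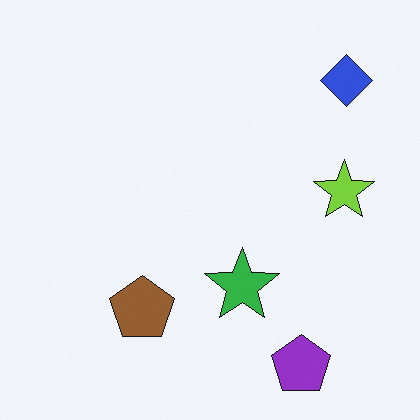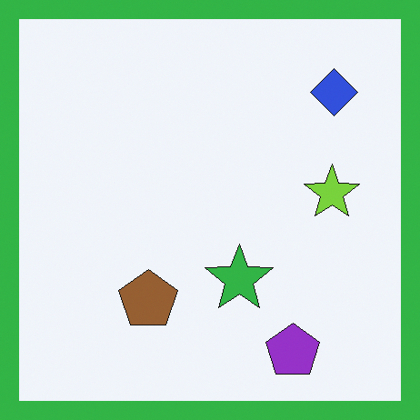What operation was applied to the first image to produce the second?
The transformation is: framed with a green border.

A solid green frame runs around the edge of the second image, with the content slightly shrunk inside it.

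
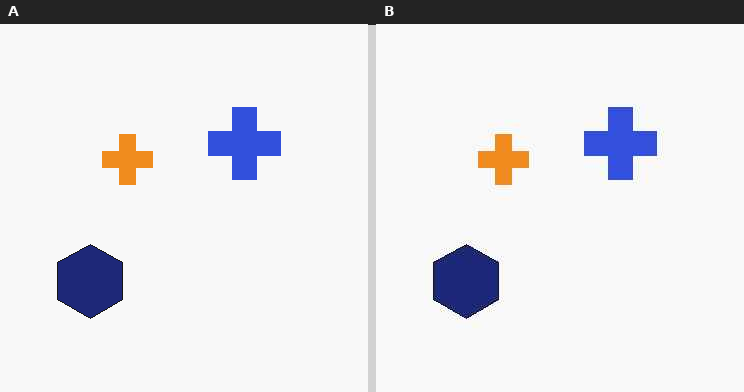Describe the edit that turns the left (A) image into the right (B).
It was given moderate JPEG compression.

Blocky 8×8 compression artifacts appear around shape edges and the flat background shows ringing — characteristic JPEG degradation.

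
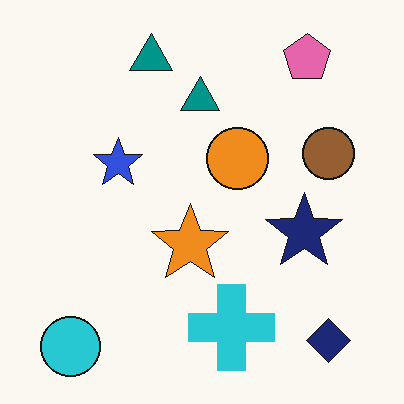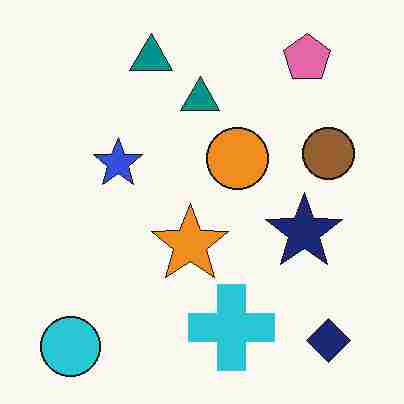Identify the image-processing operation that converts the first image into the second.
The image was degraded with heavy JPEG compression.

Blocky 8×8 compression artifacts appear around shape edges and the flat background shows ringing — characteristic JPEG degradation.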